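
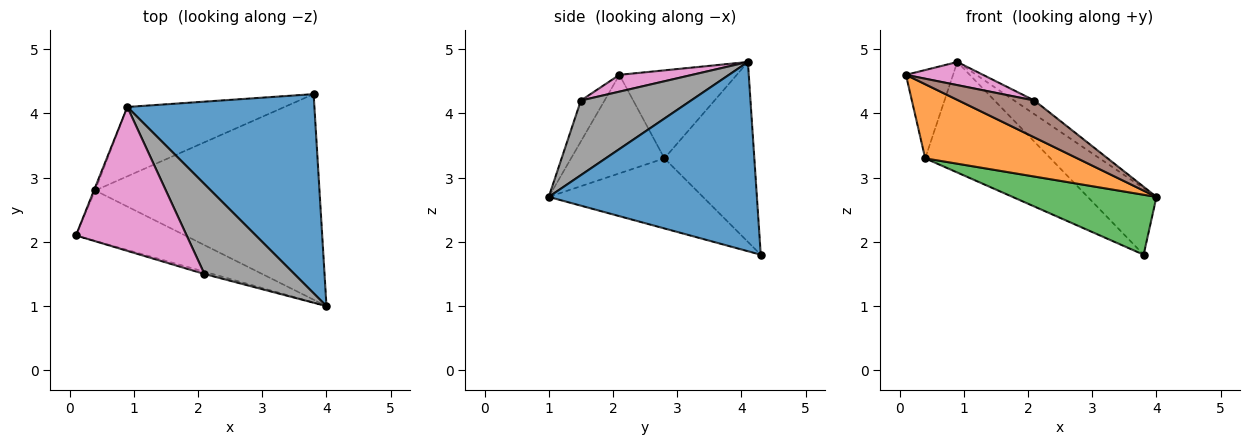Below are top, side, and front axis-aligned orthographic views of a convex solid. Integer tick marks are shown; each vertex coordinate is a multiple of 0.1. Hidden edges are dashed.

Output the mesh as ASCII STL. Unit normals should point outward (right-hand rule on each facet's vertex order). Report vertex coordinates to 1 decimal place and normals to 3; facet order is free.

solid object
 facet normal 0.692 0.229 0.684
  outer loop
   vertex 0.9 4.1 4.8
   vertex 4.0 1.0 2.7
   vertex 3.8 4.3 1.8
  endloop
 endfacet
 facet normal -0.452 -0.737 -0.501
  outer loop
   vertex 0.4 2.8 3.3
   vertex 4.0 1.0 2.7
   vertex 0.1 2.1 4.6
  endloop
 endfacet
 facet normal -0.287 -0.268 -0.920
  outer loop
   vertex 0.4 2.8 3.3
   vertex 3.8 4.3 1.8
   vertex 4.0 1.0 2.7
  endloop
 endfacet
 facet normal -0.928 0.373 -0.014
  outer loop
   vertex 0.4 2.8 3.3
   vertex 0.1 2.1 4.6
   vertex 0.9 4.1 4.8
  endloop
 endfacet
 facet normal -0.520 0.724 -0.454
  outer loop
   vertex 0.4 2.8 3.3
   vertex 0.9 4.1 4.8
   vertex 3.8 4.3 1.8
  endloop
 endfacet
 facet normal -0.298 -0.953 -0.060
  outer loop
   vertex 2.1 1.5 4.2
   vertex 0.1 2.1 4.6
   vertex 4.0 1.0 2.7
  endloop
 endfacet
 facet normal 0.148 -0.157 0.976
  outer loop
   vertex 2.1 1.5 4.2
   vertex 0.9 4.1 4.8
   vertex 0.1 2.1 4.6
  endloop
 endfacet
 facet normal 0.634 0.116 0.764
  outer loop
   vertex 2.1 1.5 4.2
   vertex 4.0 1.0 2.7
   vertex 0.9 4.1 4.8
  endloop
 endfacet
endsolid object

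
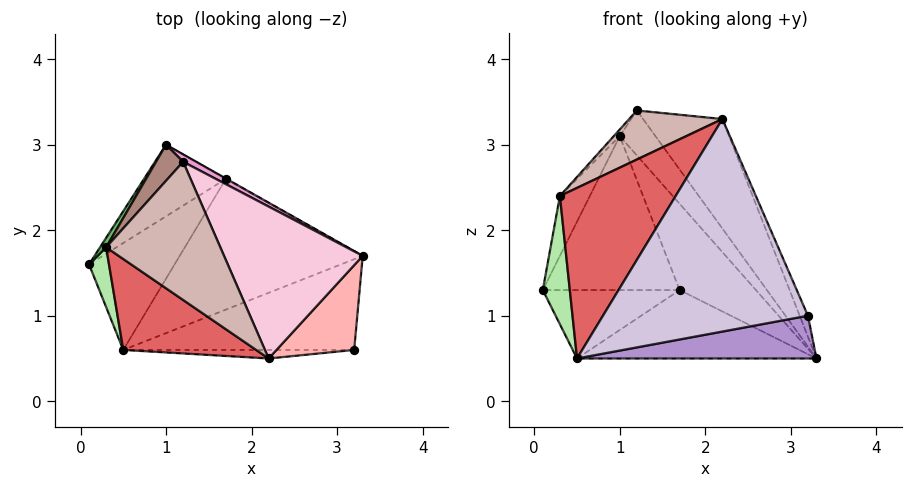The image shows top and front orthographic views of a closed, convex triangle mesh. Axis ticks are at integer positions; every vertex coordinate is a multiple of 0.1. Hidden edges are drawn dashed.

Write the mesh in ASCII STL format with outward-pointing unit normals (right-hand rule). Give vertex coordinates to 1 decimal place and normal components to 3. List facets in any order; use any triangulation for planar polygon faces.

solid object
 facet normal -0.493 0.789 -0.367
  outer loop
   vertex 1.7 2.6 1.3
   vertex 0.1 1.6 1.3
   vertex 1.0 3.0 3.1
  endloop
 endfacet
 facet normal 0.489 0.872 -0.004
  outer loop
   vertex 1.7 2.6 1.3
   vertex 1.0 3.0 3.1
   vertex 3.3 1.7 0.5
  endloop
 endfacet
 facet normal -0.319 0.511 -0.798
  outer loop
   vertex 1.7 2.6 1.3
   vertex 0.5 0.6 0.5
   vertex 0.1 1.6 1.3
  endloop
 endfacet
 facet normal -0.179 0.456 -0.872
  outer loop
   vertex 1.7 2.6 1.3
   vertex 3.3 1.7 0.5
   vertex 0.5 0.6 0.5
  endloop
 endfacet
 facet normal -0.880 0.470 0.075
  outer loop
   vertex 0.3 1.8 2.4
   vertex 1.0 3.0 3.1
   vertex 0.1 1.6 1.3
  endloop
 endfacet
 facet normal -0.818 -0.522 0.244
  outer loop
   vertex 0.3 1.8 2.4
   vertex 0.1 1.6 1.3
   vertex 0.5 0.6 0.5
  endloop
 endfacet
 facet normal -0.637 -0.680 0.363
  outer loop
   vertex 0.3 1.8 2.4
   vertex 0.5 0.6 0.5
   vertex 2.2 0.5 3.3
  endloop
 endfacet
 facet normal 0.911 0.099 0.400
  outer loop
   vertex 3.2 0.6 1.0
   vertex 3.3 1.7 0.5
   vertex 2.2 0.5 3.3
  endloop
 endfacet
 facet normal 0.165 -0.421 -0.892
  outer loop
   vertex 3.2 0.6 1.0
   vertex 0.5 0.6 0.5
   vertex 3.3 1.7 0.5
  endloop
 endfacet
 facet normal 0.007 -0.999 -0.040
  outer loop
   vertex 3.2 0.6 1.0
   vertex 2.2 0.5 3.3
   vertex 0.5 0.6 0.5
  endloop
 endfacet
 facet normal -0.791 0.111 0.601
  outer loop
   vertex 1.2 2.8 3.4
   vertex 1.0 3.0 3.1
   vertex 0.3 1.8 2.4
  endloop
 endfacet
 facet normal -0.560 -0.277 0.781
  outer loop
   vertex 1.2 2.8 3.4
   vertex 0.3 1.8 2.4
   vertex 2.2 0.5 3.3
  endloop
 endfacet
 facet normal 0.596 0.792 0.131
  outer loop
   vertex 1.2 2.8 3.4
   vertex 3.3 1.7 0.5
   vertex 1.0 3.0 3.1
  endloop
 endfacet
 facet normal 0.819 0.336 0.466
  outer loop
   vertex 1.2 2.8 3.4
   vertex 2.2 0.5 3.3
   vertex 3.3 1.7 0.5
  endloop
 endfacet
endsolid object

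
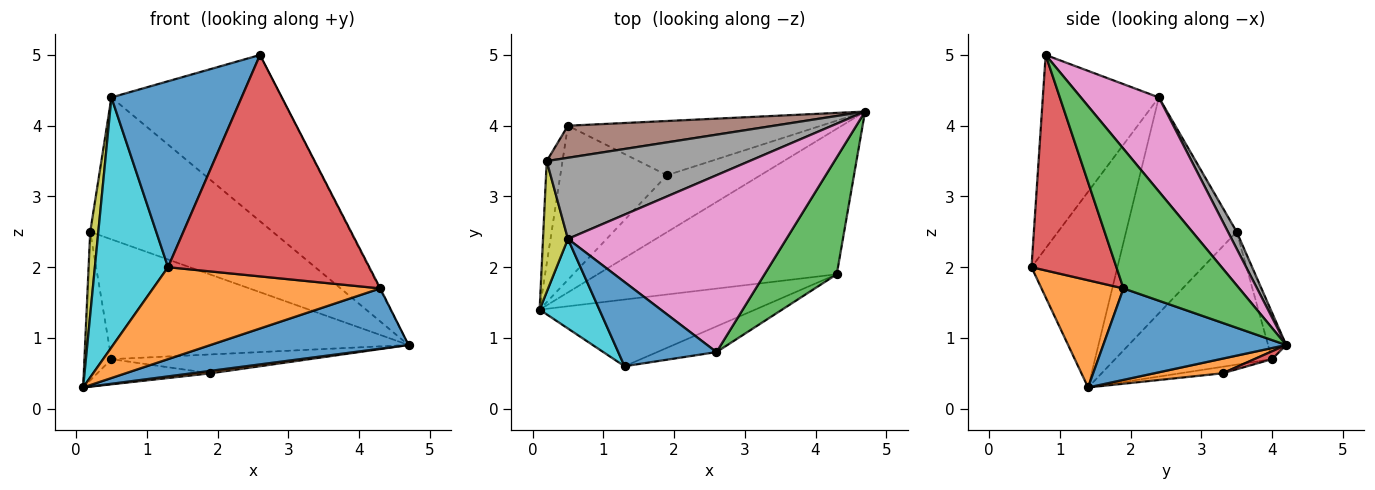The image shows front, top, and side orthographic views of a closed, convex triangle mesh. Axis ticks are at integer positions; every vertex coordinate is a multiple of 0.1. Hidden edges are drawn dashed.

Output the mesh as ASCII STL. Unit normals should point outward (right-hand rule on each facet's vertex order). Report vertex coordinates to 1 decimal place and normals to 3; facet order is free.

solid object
 facet normal 0.333 -0.361 -0.871
  outer loop
   vertex 4.3 1.9 1.7
   vertex 0.1 1.4 0.3
   vertex 4.7 4.2 0.9
  endloop
 endfacet
 facet normal 0.280 -0.777 -0.564
  outer loop
   vertex 4.3 1.9 1.7
   vertex 1.3 0.6 2.0
   vertex 0.1 1.4 0.3
  endloop
 endfacet
 facet normal 0.888 0.005 0.459
  outer loop
   vertex 4.3 1.9 1.7
   vertex 4.7 4.2 0.9
   vertex 2.6 0.8 5.0
  endloop
 endfacet
 facet normal 0.386 -0.916 -0.106
  outer loop
   vertex 4.3 1.9 1.7
   vertex 2.6 0.8 5.0
   vertex 1.3 0.6 2.0
  endloop
 endfacet
 facet normal -0.979 0.168 -0.116
  outer loop
   vertex 0.5 4.0 0.7
   vertex 0.1 1.4 0.3
   vertex 0.2 3.5 2.5
  endloop
 endfacet
 facet normal -0.058 0.964 0.258
  outer loop
   vertex 0.5 4.0 0.7
   vertex 0.2 3.5 2.5
   vertex 4.7 4.2 0.9
  endloop
 endfacet
 facet normal 0.299 0.654 0.695
  outer loop
   vertex 0.5 2.4 4.4
   vertex 2.6 0.8 5.0
   vertex 4.7 4.2 0.9
  endloop
 endfacet
 facet normal 0.041 0.868 0.496
  outer loop
   vertex 0.5 2.4 4.4
   vertex 4.7 4.2 0.9
   vertex 0.2 3.5 2.5
  endloop
 endfacet
 facet normal -0.991 -0.073 0.114
  outer loop
   vertex 0.5 2.4 4.4
   vertex 0.2 3.5 2.5
   vertex 0.1 1.4 0.3
  endloop
 endfacet
 facet normal -0.742 -0.631 0.226
  outer loop
   vertex 0.5 2.4 4.4
   vertex 0.1 1.4 0.3
   vertex 1.3 0.6 2.0
  endloop
 endfacet
 facet normal -0.630 -0.707 0.320
  outer loop
   vertex 0.5 2.4 4.4
   vertex 1.3 0.6 2.0
   vertex 2.6 0.8 5.0
  endloop
 endfacet
 facet normal 0.155 -0.043 -0.987
  outer loop
   vertex 1.9 3.3 0.5
   vertex 4.7 4.2 0.9
   vertex 0.1 1.4 0.3
  endloop
 endfacet
 facet normal -0.060 0.161 -0.985
  outer loop
   vertex 1.9 3.3 0.5
   vertex 0.1 1.4 0.3
   vertex 0.5 4.0 0.7
  endloop
 endfacet
 facet normal 0.029 0.328 -0.944
  outer loop
   vertex 1.9 3.3 0.5
   vertex 0.5 4.0 0.7
   vertex 4.7 4.2 0.9
  endloop
 endfacet
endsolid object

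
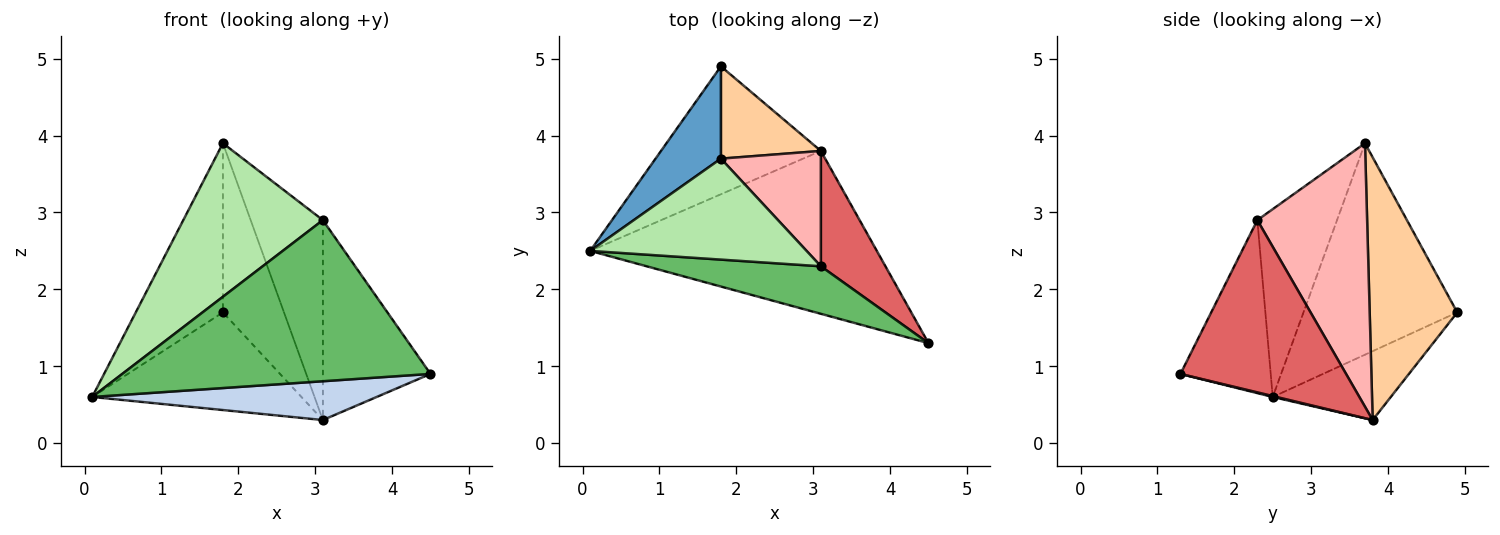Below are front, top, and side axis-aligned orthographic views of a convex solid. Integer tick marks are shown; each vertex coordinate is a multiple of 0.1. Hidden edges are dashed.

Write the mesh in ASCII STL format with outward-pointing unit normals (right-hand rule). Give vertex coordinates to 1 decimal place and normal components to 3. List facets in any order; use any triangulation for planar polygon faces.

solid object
 facet normal -0.840 0.476 0.260
  outer loop
   vertex 1.8 3.7 3.9
   vertex 1.8 4.9 1.7
   vertex 0.1 2.5 0.6
  endloop
 endfacet
 facet normal 0.003 -0.232 -0.973
  outer loop
   vertex 3.1 3.8 0.3
   vertex 4.5 1.3 0.9
   vertex 0.1 2.5 0.6
  endloop
 endfacet
 facet normal -0.324 0.574 -0.752
  outer loop
   vertex 3.1 3.8 0.3
   vertex 0.1 2.5 0.6
   vertex 1.8 4.9 1.7
  endloop
 endfacet
 facet normal 0.783 0.546 0.298
  outer loop
   vertex 3.1 3.8 0.3
   vertex 1.8 4.9 1.7
   vertex 1.8 3.7 3.9
  endloop
 endfacet
 facet normal -0.270 -0.923 0.272
  outer loop
   vertex 3.1 2.3 2.9
   vertex 0.1 2.5 0.6
   vertex 4.5 1.3 0.9
  endloop
 endfacet
 facet normal -0.431 -0.754 0.496
  outer loop
   vertex 3.1 2.3 2.9
   vertex 1.8 3.7 3.9
   vertex 0.1 2.5 0.6
  endloop
 endfacet
 facet normal 0.800 0.520 0.300
  outer loop
   vertex 3.1 2.3 2.9
   vertex 4.5 1.3 0.9
   vertex 3.1 3.8 0.3
  endloop
 endfacet
 facet normal 0.796 0.524 0.302
  outer loop
   vertex 3.1 2.3 2.9
   vertex 3.1 3.8 0.3
   vertex 1.8 3.7 3.9
  endloop
 endfacet
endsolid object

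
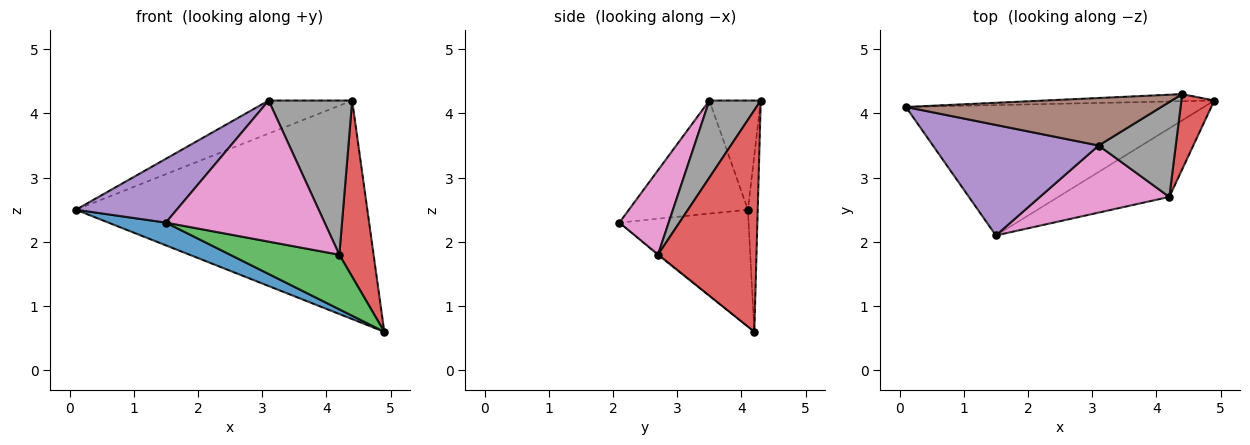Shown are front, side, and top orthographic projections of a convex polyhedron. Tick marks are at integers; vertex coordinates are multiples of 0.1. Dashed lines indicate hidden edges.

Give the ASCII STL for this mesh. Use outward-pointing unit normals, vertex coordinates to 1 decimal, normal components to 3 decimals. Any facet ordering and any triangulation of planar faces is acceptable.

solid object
 facet normal -0.360 -0.160 -0.919
  outer loop
   vertex 1.5 2.1 2.3
   vertex 0.1 4.1 2.5
   vertex 4.9 4.2 0.6
  endloop
 endfacet
 facet normal -0.034 0.999 -0.032
  outer loop
   vertex 4.4 4.3 4.2
   vertex 4.9 4.2 0.6
   vertex 0.1 4.1 2.5
  endloop
 endfacet
 facet normal -0.006 -0.623 -0.782
  outer loop
   vertex 4.2 2.7 1.8
   vertex 1.5 2.1 2.3
   vertex 4.9 4.2 0.6
  endloop
 endfacet
 facet normal 0.935 -0.325 0.139
  outer loop
   vertex 4.2 2.7 1.8
   vertex 4.9 4.2 0.6
   vertex 4.4 4.3 4.2
  endloop
 endfacet
 facet normal -0.509 -0.431 0.746
  outer loop
   vertex 3.1 3.5 4.2
   vertex 0.1 4.1 2.5
   vertex 1.5 2.1 2.3
  endloop
 endfacet
 facet normal -0.331 0.538 0.775
  outer loop
   vertex 3.1 3.5 4.2
   vertex 4.4 4.3 4.2
   vertex 0.1 4.1 2.5
  endloop
 endfacet
 facet normal 0.270 -0.870 0.414
  outer loop
   vertex 3.1 3.5 4.2
   vertex 1.5 2.1 2.3
   vertex 4.2 2.7 1.8
  endloop
 endfacet
 facet normal 0.464 -0.754 0.464
  outer loop
   vertex 3.1 3.5 4.2
   vertex 4.2 2.7 1.8
   vertex 4.4 4.3 4.2
  endloop
 endfacet
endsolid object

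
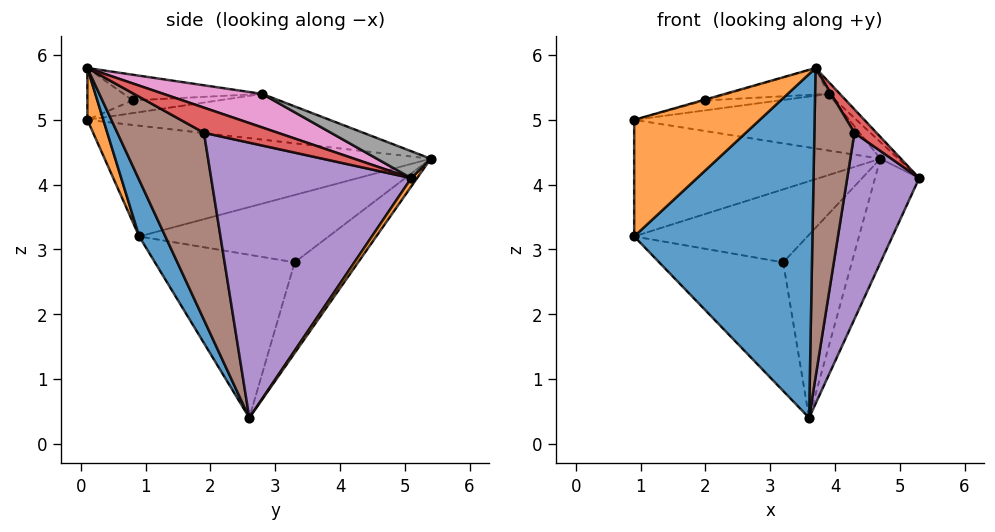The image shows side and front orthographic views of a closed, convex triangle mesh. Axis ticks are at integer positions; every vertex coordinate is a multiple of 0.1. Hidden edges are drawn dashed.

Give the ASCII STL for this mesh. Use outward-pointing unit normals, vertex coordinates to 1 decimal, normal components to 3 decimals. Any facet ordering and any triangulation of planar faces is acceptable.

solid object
 facet normal 0.132 -0.899 -0.418
  outer loop
   vertex 3.6 2.6 0.4
   vertex 3.7 0.1 5.8
   vertex 0.9 0.9 3.2
  endloop
 endfacet
 facet normal 0.115 -0.908 -0.403
  outer loop
   vertex 0.9 0.1 5.0
   vertex 0.9 0.9 3.2
   vertex 3.7 0.1 5.8
  endloop
 endfacet
 facet normal -0.713 0.632 -0.303
  outer loop
   vertex 3.2 3.3 2.8
   vertex 3.6 2.6 0.4
   vertex 0.9 0.9 3.2
  endloop
 endfacet
 facet normal 0.956 -0.286 0.059
  outer loop
   vertex 4.3 1.9 4.8
   vertex 5.3 5.1 4.1
   vertex 3.7 0.1 5.8
  endloop
 endfacet
 facet normal 0.922 -0.332 -0.199
  outer loop
   vertex 4.3 1.9 4.8
   vertex 3.6 2.6 0.4
   vertex 5.3 5.1 4.1
  endloop
 endfacet
 facet normal 0.888 -0.411 -0.207
  outer loop
   vertex 4.3 1.9 4.8
   vertex 3.7 0.1 5.8
   vertex 3.6 2.6 0.4
  endloop
 endfacet
 facet normal 0.614 0.071 0.786
  outer loop
   vertex 3.9 2.8 5.4
   vertex 3.7 0.1 5.8
   vertex 5.3 5.1 4.1
  endloop
 endfacet
 facet normal 0.507 0.169 0.845
  outer loop
   vertex 4.7 5.4 4.4
   vertex 3.9 2.8 5.4
   vertex 5.3 5.1 4.1
  endloop
 endfacet
 facet normal -0.496 0.440 0.748
  outer loop
   vertex 4.7 5.4 4.4
   vertex 0.9 0.1 5.0
   vertex 3.9 2.8 5.4
  endloop
 endfacet
 facet normal -0.771 0.582 0.259
  outer loop
   vertex 4.7 5.4 4.4
   vertex 0.9 0.9 3.2
   vertex 0.9 0.1 5.0
  endloop
 endfacet
 facet normal -0.724 0.663 -0.190
  outer loop
   vertex 4.7 5.4 4.4
   vertex 3.2 3.3 2.8
   vertex 0.9 0.9 3.2
  endloop
 endfacet
 facet normal 0.106 0.801 -0.590
  outer loop
   vertex 4.7 5.4 4.4
   vertex 5.3 5.1 4.1
   vertex 3.6 2.6 0.4
  endloop
 endfacet
 facet normal -0.645 0.698 -0.311
  outer loop
   vertex 4.7 5.4 4.4
   vertex 3.6 2.6 0.4
   vertex 3.2 3.3 2.8
  endloop
 endfacet
 facet normal -0.275 0.020 0.961
  outer loop
   vertex 2.0 0.8 5.3
   vertex 0.9 0.1 5.0
   vertex 3.7 0.1 5.8
  endloop
 endfacet
 facet normal -0.218 0.159 0.963
  outer loop
   vertex 2.0 0.8 5.3
   vertex 3.7 0.1 5.8
   vertex 3.9 2.8 5.4
  endloop
 endfacet
 facet normal -0.474 0.412 0.778
  outer loop
   vertex 2.0 0.8 5.3
   vertex 3.9 2.8 5.4
   vertex 0.9 0.1 5.0
  endloop
 endfacet
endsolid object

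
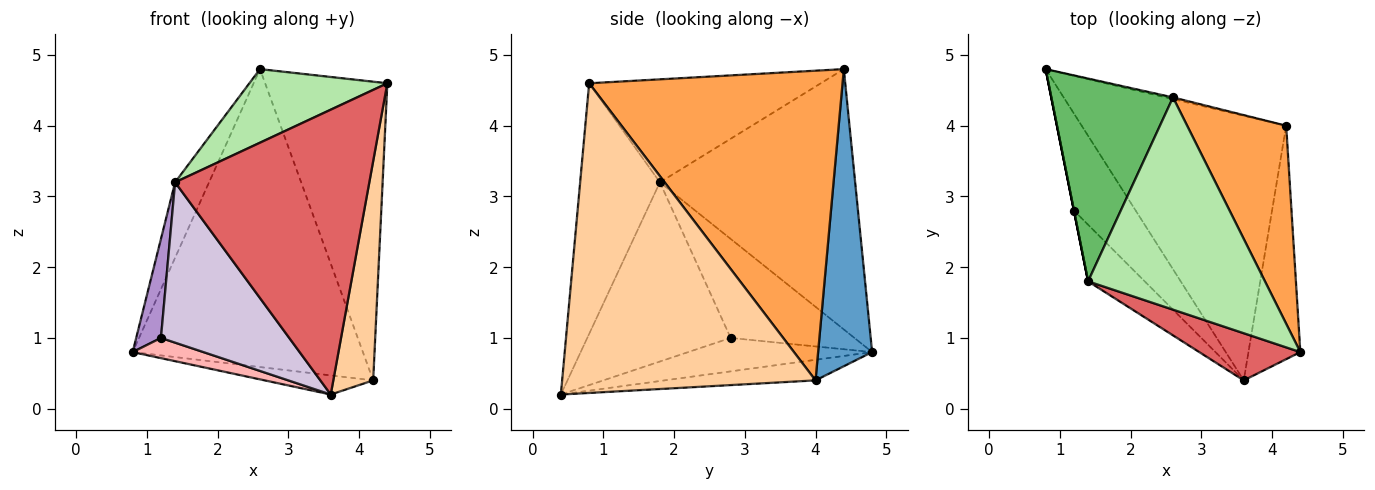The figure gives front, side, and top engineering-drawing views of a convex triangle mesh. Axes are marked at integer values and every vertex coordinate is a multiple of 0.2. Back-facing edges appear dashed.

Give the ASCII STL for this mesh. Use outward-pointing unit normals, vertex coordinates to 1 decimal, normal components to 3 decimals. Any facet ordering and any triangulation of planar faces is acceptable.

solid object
 facet normal 0.228 0.974 -0.005
  outer loop
   vertex 4.2 4.0 0.4
   vertex 0.8 4.8 0.8
   vertex 2.6 4.4 4.8
  endloop
 endfacet
 facet normal -0.100 0.072 -0.992
  outer loop
   vertex 4.2 4.0 0.4
   vertex 3.6 0.4 0.2
   vertex 0.8 4.8 0.8
  endloop
 endfacet
 facet normal 0.866 0.417 0.277
  outer loop
   vertex 4.2 4.0 0.4
   vertex 2.6 4.4 4.8
   vertex 4.4 0.8 4.6
  endloop
 endfacet
 facet normal 0.975 -0.153 -0.163
  outer loop
   vertex 4.2 4.0 0.4
   vertex 4.4 0.8 4.6
   vertex 3.6 0.4 0.2
  endloop
 endfacet
 facet normal -0.895 0.156 0.418
  outer loop
   vertex 1.4 1.8 3.2
   vertex 2.6 4.4 4.8
   vertex 0.8 4.8 0.8
  endloop
 endfacet
 facet normal -0.482 -0.287 0.828
  outer loop
   vertex 1.4 1.8 3.2
   vertex 4.4 0.8 4.6
   vertex 2.6 4.4 4.8
  endloop
 endfacet
 facet normal -0.375 -0.914 0.151
  outer loop
   vertex 1.4 1.8 3.2
   vertex 3.6 0.4 0.2
   vertex 4.4 0.8 4.6
  endloop
 endfacet
 facet normal -0.468 -0.180 -0.865
  outer loop
   vertex 1.2 2.8 1.0
   vertex 0.8 4.8 0.8
   vertex 3.6 0.4 0.2
  endloop
 endfacet
 facet normal -0.981 -0.196 0.000
  outer loop
   vertex 1.2 2.8 1.0
   vertex 1.4 1.8 3.2
   vertex 0.8 4.8 0.8
  endloop
 endfacet
 facet normal -0.725 -0.649 -0.229
  outer loop
   vertex 1.2 2.8 1.0
   vertex 3.6 0.4 0.2
   vertex 1.4 1.8 3.2
  endloop
 endfacet
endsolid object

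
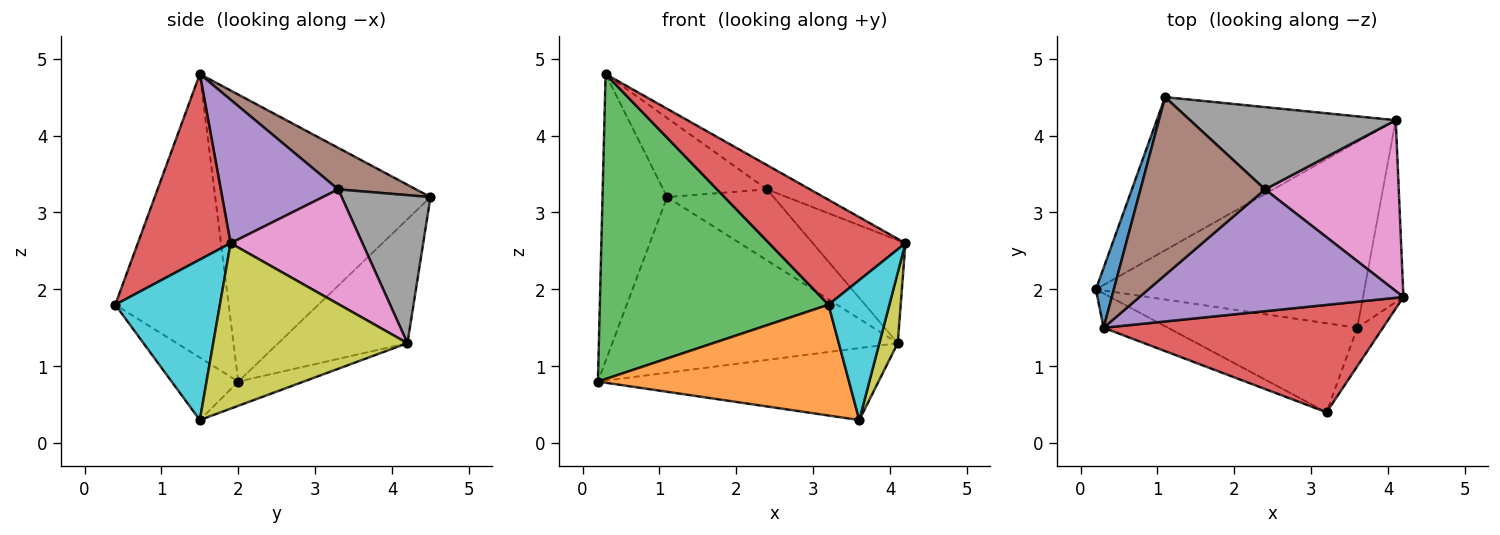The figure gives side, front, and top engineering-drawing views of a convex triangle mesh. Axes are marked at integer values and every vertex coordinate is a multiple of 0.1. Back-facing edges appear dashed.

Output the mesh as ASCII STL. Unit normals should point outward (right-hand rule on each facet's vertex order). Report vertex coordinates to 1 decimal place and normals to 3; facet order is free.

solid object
 facet normal -0.956 0.287 0.060
  outer loop
   vertex 0.3 1.5 4.8
   vertex 1.1 4.5 3.2
   vertex 0.2 2.0 0.8
  endloop
 endfacet
 facet normal -0.323 0.713 -0.622
  outer loop
   vertex 4.1 4.2 1.3
   vertex 0.2 2.0 0.8
   vertex 1.1 4.5 3.2
  endloop
 endfacet
 facet normal -0.442 -0.891 -0.100
  outer loop
   vertex 3.2 0.4 1.8
   vertex 0.3 1.5 4.8
   vertex 0.2 2.0 0.8
  endloop
 endfacet
 facet normal 0.429 -0.631 0.646
  outer loop
   vertex 3.2 0.4 1.8
   vertex 4.2 1.9 2.6
   vertex 0.3 1.5 4.8
  endloop
 endfacet
 facet normal 0.471 0.172 0.865
  outer loop
   vertex 2.4 3.3 3.3
   vertex 0.3 1.5 4.8
   vertex 4.2 1.9 2.6
  endloop
 endfacet
 facet normal 0.291 0.389 0.874
  outer loop
   vertex 2.4 3.3 3.3
   vertex 1.1 4.5 3.2
   vertex 0.3 1.5 4.8
  endloop
 endfacet
 facet normal 0.592 0.416 0.690
  outer loop
   vertex 2.4 3.3 3.3
   vertex 4.2 1.9 2.6
   vertex 4.1 4.2 1.3
  endloop
 endfacet
 facet normal 0.478 0.574 0.665
  outer loop
   vertex 2.4 3.3 3.3
   vertex 4.1 4.2 1.3
   vertex 1.1 4.5 3.2
  endloop
 endfacet
 facet normal 0.967 -0.092 -0.236
  outer loop
   vertex 3.6 1.5 0.3
   vertex 4.1 4.2 1.3
   vertex 4.2 1.9 2.6
  endloop
 endfacet
 facet normal 0.856 -0.498 -0.137
  outer loop
   vertex 3.6 1.5 0.3
   vertex 4.2 1.9 2.6
   vertex 3.2 0.4 1.8
  endloop
 endfacet
 facet normal -0.084 0.360 -0.929
  outer loop
   vertex 3.6 1.5 0.3
   vertex 0.2 2.0 0.8
   vertex 4.1 4.2 1.3
  endloop
 endfacet
 facet normal -0.202 -0.763 -0.614
  outer loop
   vertex 3.6 1.5 0.3
   vertex 3.2 0.4 1.8
   vertex 0.2 2.0 0.8
  endloop
 endfacet
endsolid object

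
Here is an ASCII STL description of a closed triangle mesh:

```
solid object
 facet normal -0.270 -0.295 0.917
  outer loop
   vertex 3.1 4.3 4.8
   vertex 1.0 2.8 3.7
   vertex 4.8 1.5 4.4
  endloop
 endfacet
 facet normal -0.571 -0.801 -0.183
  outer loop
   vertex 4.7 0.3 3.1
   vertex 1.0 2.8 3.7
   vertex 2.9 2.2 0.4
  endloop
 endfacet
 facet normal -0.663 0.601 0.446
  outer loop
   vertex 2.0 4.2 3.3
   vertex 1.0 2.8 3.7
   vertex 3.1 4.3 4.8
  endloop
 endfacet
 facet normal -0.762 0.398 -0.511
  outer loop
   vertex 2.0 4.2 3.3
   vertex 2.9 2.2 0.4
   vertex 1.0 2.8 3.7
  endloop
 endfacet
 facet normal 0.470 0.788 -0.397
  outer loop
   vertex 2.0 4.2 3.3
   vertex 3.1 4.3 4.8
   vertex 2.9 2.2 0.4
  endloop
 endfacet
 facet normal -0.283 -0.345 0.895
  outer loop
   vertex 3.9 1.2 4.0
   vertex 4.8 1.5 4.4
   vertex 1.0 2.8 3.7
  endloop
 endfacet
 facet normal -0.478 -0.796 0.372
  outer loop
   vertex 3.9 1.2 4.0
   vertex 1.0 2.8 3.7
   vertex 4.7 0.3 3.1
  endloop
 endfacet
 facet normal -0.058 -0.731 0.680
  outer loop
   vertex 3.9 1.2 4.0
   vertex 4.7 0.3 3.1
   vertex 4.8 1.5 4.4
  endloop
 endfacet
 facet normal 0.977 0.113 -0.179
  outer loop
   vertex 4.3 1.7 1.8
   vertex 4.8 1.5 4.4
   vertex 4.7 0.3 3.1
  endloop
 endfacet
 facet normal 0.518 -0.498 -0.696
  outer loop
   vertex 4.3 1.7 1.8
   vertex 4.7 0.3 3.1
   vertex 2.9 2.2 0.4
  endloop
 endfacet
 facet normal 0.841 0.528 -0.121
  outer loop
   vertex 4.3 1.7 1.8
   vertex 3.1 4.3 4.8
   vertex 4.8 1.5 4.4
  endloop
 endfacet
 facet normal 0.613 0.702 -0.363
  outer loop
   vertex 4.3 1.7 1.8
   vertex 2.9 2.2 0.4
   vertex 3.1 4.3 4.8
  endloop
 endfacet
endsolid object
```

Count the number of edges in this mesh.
18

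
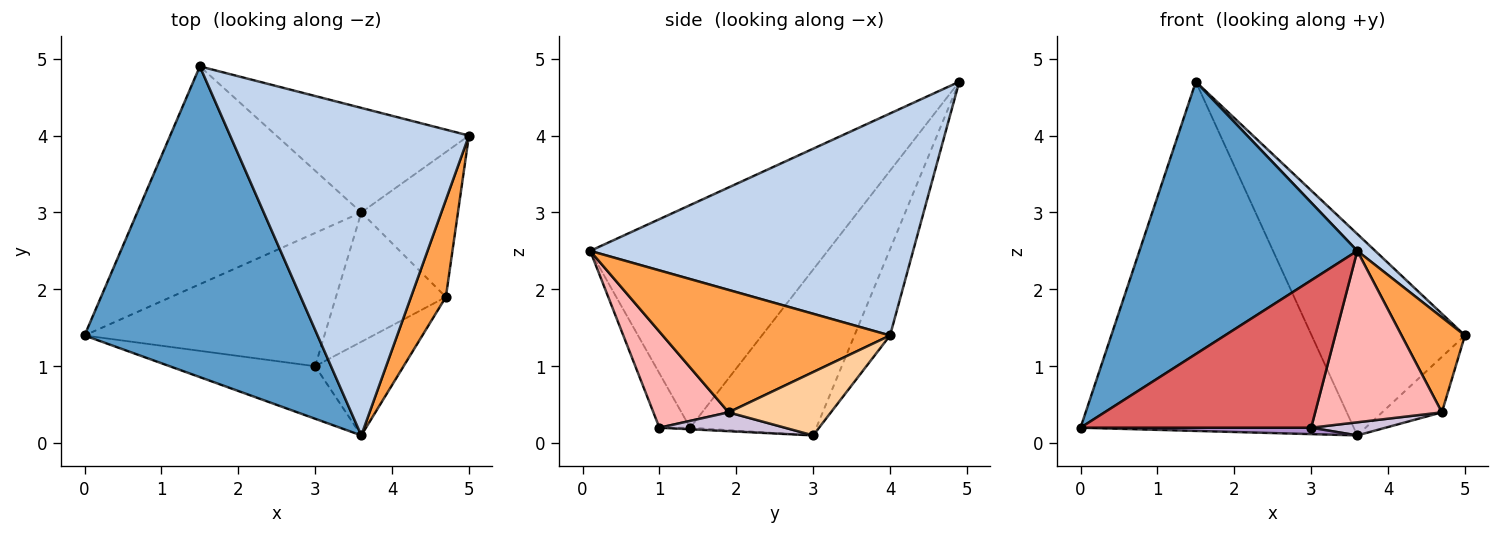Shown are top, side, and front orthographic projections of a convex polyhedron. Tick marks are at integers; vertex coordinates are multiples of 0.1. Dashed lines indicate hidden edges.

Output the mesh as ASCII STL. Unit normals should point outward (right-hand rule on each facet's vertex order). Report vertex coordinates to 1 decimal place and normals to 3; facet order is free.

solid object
 facet normal -0.584 -0.535 0.611
  outer loop
   vertex 1.5 4.9 4.7
   vertex 0.0 1.4 0.2
   vertex 3.6 0.1 2.5
  endloop
 endfacet
 facet normal 0.680 -0.038 0.732
  outer loop
   vertex 1.5 4.9 4.7
   vertex 3.6 0.1 2.5
   vertex 5.0 4.0 1.4
  endloop
 endfacet
 facet normal 0.929 -0.259 0.265
  outer loop
   vertex 4.7 1.9 0.4
   vertex 5.0 4.0 1.4
   vertex 3.6 0.1 2.5
  endloop
 endfacet
 facet normal 0.522 0.305 -0.797
  outer loop
   vertex 3.6 3.0 0.1
   vertex 5.0 4.0 1.4
   vertex 4.7 1.9 0.4
  endloop
 endfacet
 facet normal -0.365 0.790 -0.493
  outer loop
   vertex 3.6 3.0 0.1
   vertex 0.0 1.4 0.2
   vertex 1.5 4.9 4.7
  endloop
 endfacet
 facet normal -0.202 0.869 -0.451
  outer loop
   vertex 3.6 3.0 0.1
   vertex 1.5 4.9 4.7
   vertex 5.0 4.0 1.4
  endloop
 endfacet
 facet normal -0.125 -0.935 -0.333
  outer loop
   vertex 3.0 1.0 0.2
   vertex 3.6 0.1 2.5
   vertex 0.0 1.4 0.2
  endloop
 endfacet
 facet normal 0.462 -0.778 -0.425
  outer loop
   vertex 3.0 1.0 0.2
   vertex 4.7 1.9 0.4
   vertex 3.6 0.1 2.5
  endloop
 endfacet
 facet normal -0.006 -0.048 -0.999
  outer loop
   vertex 3.0 1.0 0.2
   vertex 0.0 1.4 0.2
   vertex 3.6 3.0 0.1
  endloop
 endfacet
 facet normal 0.168 -0.099 -0.981
  outer loop
   vertex 3.0 1.0 0.2
   vertex 3.6 3.0 0.1
   vertex 4.7 1.9 0.4
  endloop
 endfacet
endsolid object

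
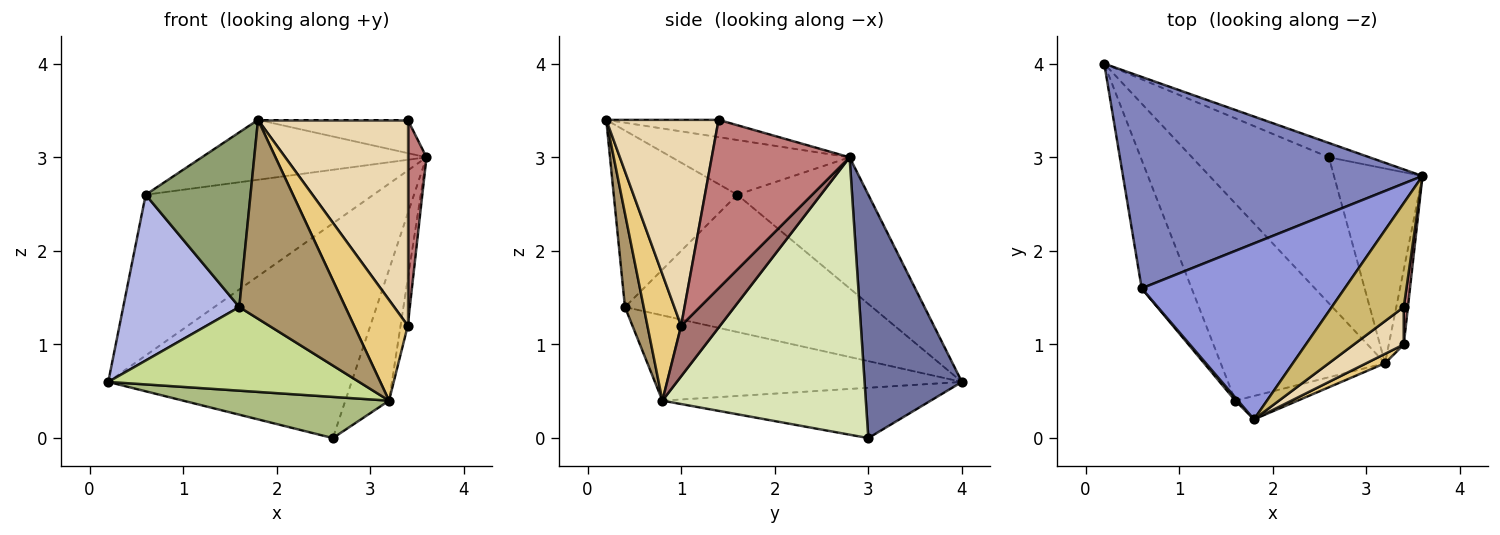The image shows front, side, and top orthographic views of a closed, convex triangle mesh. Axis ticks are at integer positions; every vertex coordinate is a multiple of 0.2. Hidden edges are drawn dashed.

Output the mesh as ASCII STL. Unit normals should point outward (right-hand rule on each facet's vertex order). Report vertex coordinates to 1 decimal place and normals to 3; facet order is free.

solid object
 facet normal 0.371 0.927 -0.062
  outer loop
   vertex 2.6 3.0 0.0
   vertex 0.2 4.0 0.6
   vertex 3.6 2.8 3.0
  endloop
 endfacet
 facet normal -0.329 0.572 0.752
  outer loop
   vertex 0.6 1.6 2.6
   vertex 3.6 2.8 3.0
   vertex 0.2 4.0 0.6
  endloop
 endfacet
 facet normal -0.247 0.312 0.917
  outer loop
   vertex 0.6 1.6 2.6
   vertex 1.8 0.2 3.4
   vertex 3.6 2.8 3.0
  endloop
 endfacet
 facet normal -0.860 -0.404 -0.313
  outer loop
   vertex 0.6 1.6 2.6
   vertex 0.2 4.0 0.6
   vertex 1.6 0.4 1.4
  endloop
 endfacet
 facet normal -0.762 -0.647 0.012
  outer loop
   vertex 0.6 1.6 2.6
   vertex 1.6 0.4 1.4
   vertex 1.8 0.2 3.4
  endloop
 endfacet
 facet normal -0.333 -0.256 -0.907
  outer loop
   vertex 3.2 0.8 0.4
   vertex 0.2 4.0 0.6
   vertex 2.6 3.0 0.0
  endloop
 endfacet
 facet normal -0.431 -0.352 -0.831
  outer loop
   vertex 3.2 0.8 0.4
   vertex 1.6 0.4 1.4
   vertex 0.2 4.0 0.6
  endloop
 endfacet
 facet normal 0.933 0.200 -0.298
  outer loop
   vertex 3.2 0.8 0.4
   vertex 2.6 3.0 0.0
   vertex 3.6 2.8 3.0
  endloop
 endfacet
 facet normal 0.173 -0.978 -0.115
  outer loop
   vertex 3.2 0.8 0.4
   vertex 1.8 0.2 3.4
   vertex 1.6 0.4 1.4
  endloop
 endfacet
 facet normal -0.223 0.297 0.928
  outer loop
   vertex 3.4 1.4 3.4
   vertex 3.6 2.8 3.0
   vertex 1.8 0.2 3.4
  endloop
 endfacet
 facet normal 0.530 -0.844 0.079
  outer loop
   vertex 3.4 1.0 1.2
   vertex 1.8 0.2 3.4
   vertex 3.2 0.8 0.4
  endloop
 endfacet
 facet normal 0.594 -0.792 0.144
  outer loop
   vertex 3.4 1.0 1.2
   vertex 3.4 1.4 3.4
   vertex 1.8 0.2 3.4
  endloop
 endfacet
 facet normal 0.944 0.175 -0.280
  outer loop
   vertex 3.4 1.0 1.2
   vertex 3.2 0.8 0.4
   vertex 3.6 2.8 3.0
  endloop
 endfacet
 facet normal 0.991 -0.135 0.024
  outer loop
   vertex 3.4 1.0 1.2
   vertex 3.6 2.8 3.0
   vertex 3.4 1.4 3.4
  endloop
 endfacet
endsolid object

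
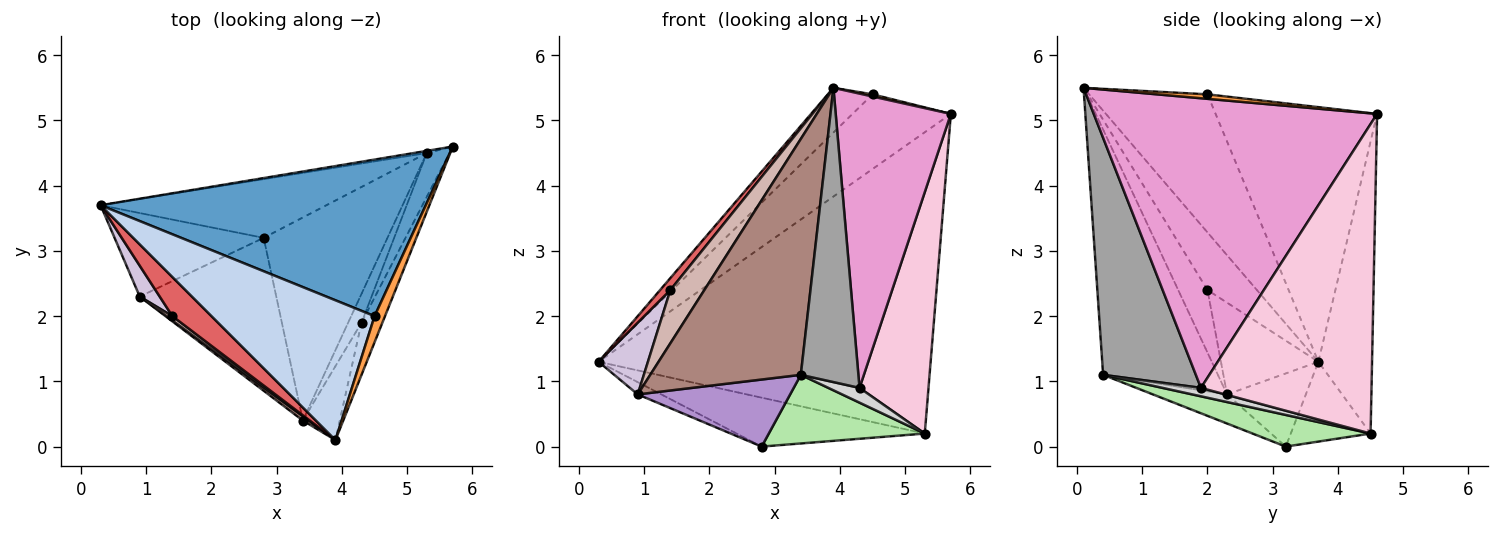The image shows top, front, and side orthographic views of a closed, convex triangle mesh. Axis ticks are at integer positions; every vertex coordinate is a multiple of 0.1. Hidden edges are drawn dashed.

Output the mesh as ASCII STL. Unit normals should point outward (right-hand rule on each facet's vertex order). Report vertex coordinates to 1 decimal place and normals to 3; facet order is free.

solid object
 facet normal -0.577 0.351 0.737
  outer loop
   vertex 4.5 2.0 5.4
   vertex 5.7 4.6 5.1
   vertex 0.3 3.7 1.3
  endloop
 endfacet
 facet normal -0.628 0.237 0.741
  outer loop
   vertex 4.5 2.0 5.4
   vertex 0.3 3.7 1.3
   vertex 3.9 0.1 5.5
  endloop
 endfacet
 facet normal 0.394 -0.076 0.916
  outer loop
   vertex 4.5 2.0 5.4
   vertex 3.9 0.1 5.5
   vertex 5.7 4.6 5.1
  endloop
 endfacet
 facet normal -0.160 0.987 -0.007
  outer loop
   vertex 5.3 4.5 0.2
   vertex 0.3 3.7 1.3
   vertex 5.7 4.6 5.1
  endloop
 endfacet
 facet normal -0.262 0.618 -0.741
  outer loop
   vertex 5.3 4.5 0.2
   vertex 2.8 3.2 0.0
   vertex 0.3 3.7 1.3
  endloop
 endfacet
 facet normal 0.235 -0.311 -0.921
  outer loop
   vertex 5.3 4.5 0.2
   vertex 3.4 0.4 1.1
   vertex 2.8 3.2 0.0
  endloop
 endfacet
 facet normal -0.815 -0.169 0.554
  outer loop
   vertex 1.4 2.0 2.4
   vertex 3.9 0.1 5.5
   vertex 0.3 3.7 1.3
  endloop
 endfacet
 facet normal -0.437 0.131 -0.890
  outer loop
   vertex 0.9 2.3 0.8
   vertex 0.3 3.7 1.3
   vertex 2.8 3.2 0.0
  endloop
 endfacet
 facet normal -0.192 -0.394 -0.899
  outer loop
   vertex 0.9 2.3 0.8
   vertex 2.8 3.2 0.0
   vertex 3.4 0.4 1.1
  endloop
 endfacet
 facet normal -0.876 -0.443 0.191
  outer loop
   vertex 0.9 2.3 0.8
   vertex 1.4 2.0 2.4
   vertex 0.3 3.7 1.3
  endloop
 endfacet
 facet normal -0.606 -0.795 0.015
  outer loop
   vertex 0.9 2.3 0.8
   vertex 3.4 0.4 1.1
   vertex 3.9 0.1 5.5
  endloop
 endfacet
 facet normal -0.651 -0.756 0.062
  outer loop
   vertex 0.9 2.3 0.8
   vertex 3.9 0.1 5.5
   vertex 1.4 2.0 2.4
  endloop
 endfacet
 facet normal 0.924 -0.376 -0.067
  outer loop
   vertex 4.3 1.9 0.9
   vertex 5.7 4.6 5.1
   vertex 3.9 0.1 5.5
  endloop
 endfacet
 facet normal 0.925 -0.374 -0.068
  outer loop
   vertex 4.3 1.9 0.9
   vertex 5.3 4.5 0.2
   vertex 5.7 4.6 5.1
  endloop
 endfacet
 facet normal 0.842 -0.523 -0.131
  outer loop
   vertex 4.3 1.9 0.9
   vertex 3.9 0.1 5.5
   vertex 3.4 0.4 1.1
  endloop
 endfacet
 facet normal 0.490 -0.397 -0.776
  outer loop
   vertex 4.3 1.9 0.9
   vertex 3.4 0.4 1.1
   vertex 5.3 4.5 0.2
  endloop
 endfacet
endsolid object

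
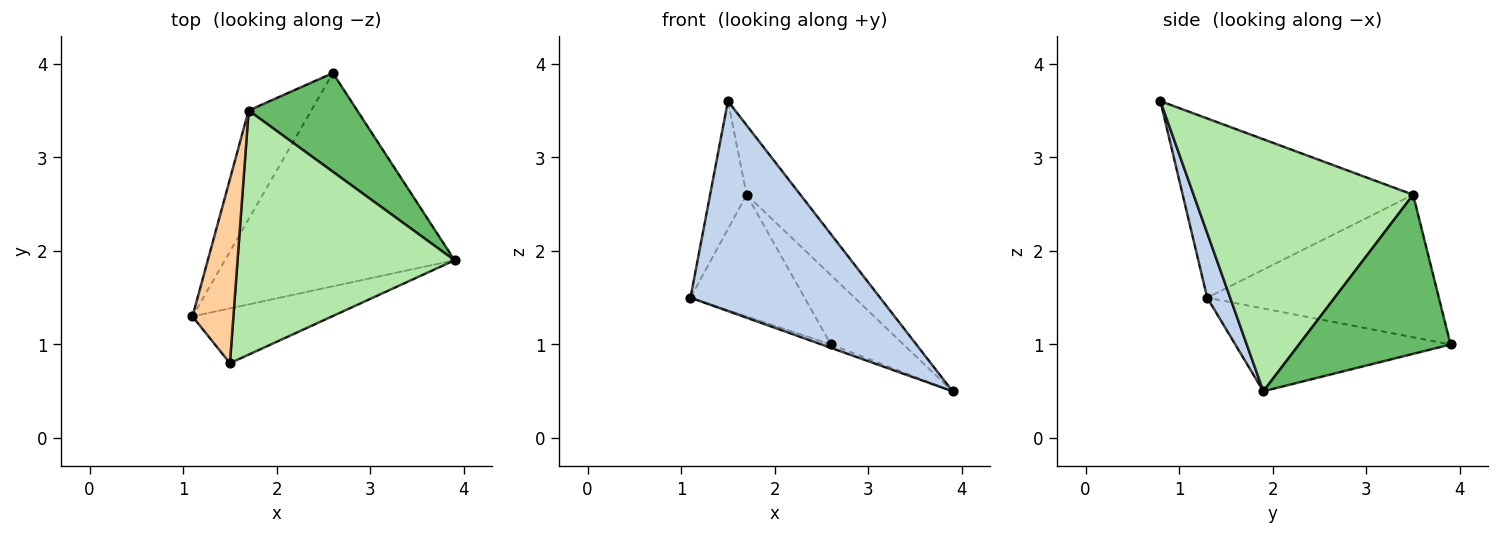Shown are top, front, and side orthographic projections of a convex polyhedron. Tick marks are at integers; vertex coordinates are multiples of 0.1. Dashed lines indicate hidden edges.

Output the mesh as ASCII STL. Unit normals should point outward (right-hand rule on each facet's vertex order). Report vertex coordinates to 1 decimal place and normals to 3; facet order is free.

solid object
 facet normal -0.339 0.015 -0.941
  outer loop
   vertex 2.6 3.9 1.0
   vertex 3.9 1.9 0.5
   vertex 1.1 1.3 1.5
  endloop
 endfacet
 facet normal 0.116 -0.961 -0.251
  outer loop
   vertex 1.5 0.8 3.6
   vertex 1.1 1.3 1.5
   vertex 3.9 1.9 0.5
  endloop
 endfacet
 facet normal -0.835 0.411 -0.367
  outer loop
   vertex 1.7 3.5 2.6
   vertex 2.6 3.9 1.0
   vertex 1.1 1.3 1.5
  endloop
 endfacet
 facet normal -0.963 0.153 0.220
  outer loop
   vertex 1.7 3.5 2.6
   vertex 1.1 1.3 1.5
   vertex 1.5 0.8 3.6
  endloop
 endfacet
 facet normal 0.768 0.368 0.524
  outer loop
   vertex 1.7 3.5 2.6
   vertex 3.9 1.9 0.5
   vertex 2.6 3.9 1.0
  endloop
 endfacet
 facet normal 0.745 0.182 0.642
  outer loop
   vertex 1.7 3.5 2.6
   vertex 1.5 0.8 3.6
   vertex 3.9 1.9 0.5
  endloop
 endfacet
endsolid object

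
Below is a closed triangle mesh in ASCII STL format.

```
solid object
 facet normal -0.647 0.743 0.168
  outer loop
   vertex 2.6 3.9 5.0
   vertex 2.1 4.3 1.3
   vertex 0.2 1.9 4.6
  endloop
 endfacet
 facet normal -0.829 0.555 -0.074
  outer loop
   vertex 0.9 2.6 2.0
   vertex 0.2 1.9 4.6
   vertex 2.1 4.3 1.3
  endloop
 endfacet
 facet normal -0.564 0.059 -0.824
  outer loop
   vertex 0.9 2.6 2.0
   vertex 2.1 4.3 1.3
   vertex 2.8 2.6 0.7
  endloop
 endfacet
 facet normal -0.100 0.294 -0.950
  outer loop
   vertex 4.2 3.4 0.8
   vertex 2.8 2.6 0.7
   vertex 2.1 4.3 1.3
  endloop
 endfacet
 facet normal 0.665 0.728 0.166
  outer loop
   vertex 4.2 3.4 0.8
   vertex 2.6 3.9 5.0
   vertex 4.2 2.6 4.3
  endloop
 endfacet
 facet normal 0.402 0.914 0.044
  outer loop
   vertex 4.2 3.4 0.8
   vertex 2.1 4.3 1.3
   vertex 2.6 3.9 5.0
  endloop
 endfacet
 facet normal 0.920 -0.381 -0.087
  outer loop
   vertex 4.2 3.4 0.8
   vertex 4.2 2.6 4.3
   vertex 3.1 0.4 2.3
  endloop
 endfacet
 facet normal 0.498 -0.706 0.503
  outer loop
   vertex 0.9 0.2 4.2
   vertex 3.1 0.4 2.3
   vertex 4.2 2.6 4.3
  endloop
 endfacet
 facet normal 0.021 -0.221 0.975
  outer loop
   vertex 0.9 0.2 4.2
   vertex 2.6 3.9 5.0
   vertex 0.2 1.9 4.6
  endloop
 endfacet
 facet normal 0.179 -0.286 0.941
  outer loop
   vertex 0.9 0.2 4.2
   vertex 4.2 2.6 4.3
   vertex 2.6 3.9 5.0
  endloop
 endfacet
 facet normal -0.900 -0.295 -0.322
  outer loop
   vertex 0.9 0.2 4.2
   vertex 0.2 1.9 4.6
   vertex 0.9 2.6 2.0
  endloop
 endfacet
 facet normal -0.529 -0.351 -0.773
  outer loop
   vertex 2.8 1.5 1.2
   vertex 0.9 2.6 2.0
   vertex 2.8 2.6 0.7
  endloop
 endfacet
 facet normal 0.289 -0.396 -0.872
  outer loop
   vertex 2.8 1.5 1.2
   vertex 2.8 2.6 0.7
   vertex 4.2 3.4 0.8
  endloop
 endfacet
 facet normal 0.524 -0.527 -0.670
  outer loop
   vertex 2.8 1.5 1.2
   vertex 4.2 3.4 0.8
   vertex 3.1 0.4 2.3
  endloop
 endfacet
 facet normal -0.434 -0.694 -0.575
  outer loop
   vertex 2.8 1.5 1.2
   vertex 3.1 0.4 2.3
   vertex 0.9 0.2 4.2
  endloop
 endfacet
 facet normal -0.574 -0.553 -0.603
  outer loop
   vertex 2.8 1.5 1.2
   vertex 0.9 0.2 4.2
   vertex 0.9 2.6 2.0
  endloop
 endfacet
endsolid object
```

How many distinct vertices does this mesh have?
10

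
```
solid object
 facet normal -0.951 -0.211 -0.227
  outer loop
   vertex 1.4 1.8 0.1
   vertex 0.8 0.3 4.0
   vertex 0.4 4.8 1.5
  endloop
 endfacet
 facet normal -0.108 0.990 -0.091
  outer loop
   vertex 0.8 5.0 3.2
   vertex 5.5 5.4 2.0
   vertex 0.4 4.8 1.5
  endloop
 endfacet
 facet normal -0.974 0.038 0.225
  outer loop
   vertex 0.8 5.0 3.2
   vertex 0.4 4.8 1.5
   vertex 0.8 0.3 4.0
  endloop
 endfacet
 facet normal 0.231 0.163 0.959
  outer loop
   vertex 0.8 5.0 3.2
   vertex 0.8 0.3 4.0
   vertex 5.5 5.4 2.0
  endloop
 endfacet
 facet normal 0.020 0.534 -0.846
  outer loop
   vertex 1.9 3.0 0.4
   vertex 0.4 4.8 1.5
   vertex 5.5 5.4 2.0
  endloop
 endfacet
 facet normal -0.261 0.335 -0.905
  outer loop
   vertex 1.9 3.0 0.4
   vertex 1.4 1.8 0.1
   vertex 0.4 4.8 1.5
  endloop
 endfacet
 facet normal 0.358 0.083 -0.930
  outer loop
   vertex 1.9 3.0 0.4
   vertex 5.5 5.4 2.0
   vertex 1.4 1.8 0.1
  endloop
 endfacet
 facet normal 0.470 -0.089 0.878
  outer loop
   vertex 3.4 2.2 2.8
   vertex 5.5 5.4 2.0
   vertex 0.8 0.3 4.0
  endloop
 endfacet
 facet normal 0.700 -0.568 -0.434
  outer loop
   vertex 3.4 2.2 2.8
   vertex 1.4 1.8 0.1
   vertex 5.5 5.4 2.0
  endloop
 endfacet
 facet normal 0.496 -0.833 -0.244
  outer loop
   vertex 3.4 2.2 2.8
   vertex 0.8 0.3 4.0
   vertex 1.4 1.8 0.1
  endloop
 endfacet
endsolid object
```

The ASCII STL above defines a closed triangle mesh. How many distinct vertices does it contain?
7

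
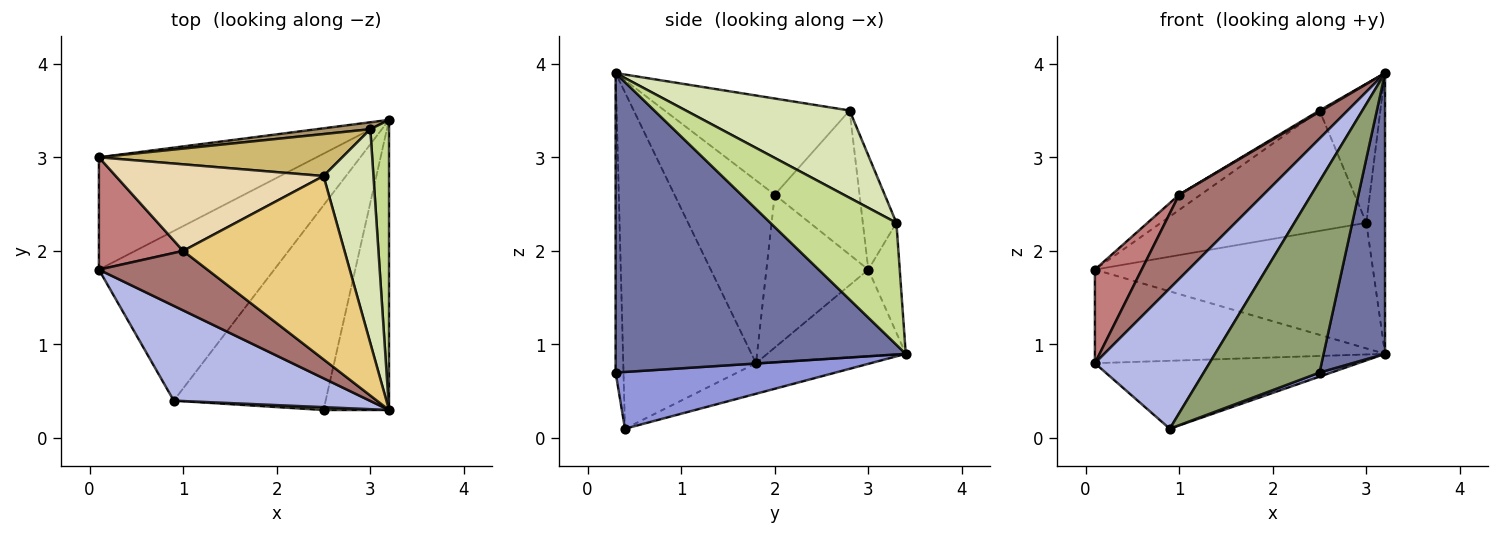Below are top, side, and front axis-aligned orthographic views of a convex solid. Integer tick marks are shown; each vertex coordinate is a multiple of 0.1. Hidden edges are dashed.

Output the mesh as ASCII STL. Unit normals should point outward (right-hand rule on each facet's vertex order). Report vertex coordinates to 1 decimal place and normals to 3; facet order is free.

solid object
 facet normal 0.957 -0.203 -0.209
  outer loop
   vertex 2.5 0.3 0.7
   vertex 3.2 3.4 0.9
   vertex 3.2 0.3 3.9
  endloop
 endfacet
 facet normal -0.160 0.367 -0.916
  outer loop
   vertex 0.9 0.4 0.1
   vertex 0.1 1.8 0.8
   vertex 3.2 3.4 0.9
  endloop
 endfacet
 facet normal 0.350 -0.019 -0.937
  outer loop
   vertex 0.9 0.4 0.1
   vertex 3.2 3.4 0.9
   vertex 2.5 0.3 0.7
  endloop
 endfacet
 facet normal -0.693 -0.598 0.404
  outer loop
   vertex 0.9 0.4 0.1
   vertex 3.2 0.3 3.9
   vertex 0.1 1.8 0.8
  endloop
 endfacet
 facet normal -0.068 -0.998 0.015
  outer loop
   vertex 0.9 0.4 0.1
   vertex 2.5 0.3 0.7
   vertex 3.2 0.3 3.9
  endloop
 endfacet
 facet normal -0.292 0.612 -0.735
  outer loop
   vertex 0.1 3.0 1.8
   vertex 3.2 3.4 0.9
   vertex 0.1 1.8 0.8
  endloop
 endfacet
 facet normal 0.978 0.145 0.150
  outer loop
   vertex 3.0 3.3 2.3
   vertex 3.2 0.3 3.9
   vertex 3.2 3.4 0.9
  endloop
 endfacet
 facet normal 0.826 0.307 0.472
  outer loop
   vertex 3.0 3.3 2.3
   vertex 2.5 2.8 3.5
   vertex 3.2 0.3 3.9
  endloop
 endfacet
 facet normal -0.112 0.992 0.055
  outer loop
   vertex 3.0 3.3 2.3
   vertex 3.2 3.4 0.9
   vertex 0.1 3.0 1.8
  endloop
 endfacet
 facet normal -0.153 0.933 0.325
  outer loop
   vertex 3.0 3.3 2.3
   vertex 0.1 3.0 1.8
   vertex 2.5 2.8 3.5
  endloop
 endfacet
 facet normal -0.512 -0.006 0.859
  outer loop
   vertex 1.0 2.0 2.6
   vertex 3.2 0.3 3.9
   vertex 2.5 2.8 3.5
  endloop
 endfacet
 facet normal -0.564 0.143 0.813
  outer loop
   vertex 1.0 2.0 2.6
   vertex 2.5 2.8 3.5
   vertex 0.1 3.0 1.8
  endloop
 endfacet
 facet normal -0.697 -0.586 0.414
  outer loop
   vertex 1.0 2.0 2.6
   vertex 0.1 1.8 0.8
   vertex 3.2 0.3 3.9
  endloop
 endfacet
 facet normal -0.813 -0.373 0.448
  outer loop
   vertex 1.0 2.0 2.6
   vertex 0.1 3.0 1.8
   vertex 0.1 1.8 0.8
  endloop
 endfacet
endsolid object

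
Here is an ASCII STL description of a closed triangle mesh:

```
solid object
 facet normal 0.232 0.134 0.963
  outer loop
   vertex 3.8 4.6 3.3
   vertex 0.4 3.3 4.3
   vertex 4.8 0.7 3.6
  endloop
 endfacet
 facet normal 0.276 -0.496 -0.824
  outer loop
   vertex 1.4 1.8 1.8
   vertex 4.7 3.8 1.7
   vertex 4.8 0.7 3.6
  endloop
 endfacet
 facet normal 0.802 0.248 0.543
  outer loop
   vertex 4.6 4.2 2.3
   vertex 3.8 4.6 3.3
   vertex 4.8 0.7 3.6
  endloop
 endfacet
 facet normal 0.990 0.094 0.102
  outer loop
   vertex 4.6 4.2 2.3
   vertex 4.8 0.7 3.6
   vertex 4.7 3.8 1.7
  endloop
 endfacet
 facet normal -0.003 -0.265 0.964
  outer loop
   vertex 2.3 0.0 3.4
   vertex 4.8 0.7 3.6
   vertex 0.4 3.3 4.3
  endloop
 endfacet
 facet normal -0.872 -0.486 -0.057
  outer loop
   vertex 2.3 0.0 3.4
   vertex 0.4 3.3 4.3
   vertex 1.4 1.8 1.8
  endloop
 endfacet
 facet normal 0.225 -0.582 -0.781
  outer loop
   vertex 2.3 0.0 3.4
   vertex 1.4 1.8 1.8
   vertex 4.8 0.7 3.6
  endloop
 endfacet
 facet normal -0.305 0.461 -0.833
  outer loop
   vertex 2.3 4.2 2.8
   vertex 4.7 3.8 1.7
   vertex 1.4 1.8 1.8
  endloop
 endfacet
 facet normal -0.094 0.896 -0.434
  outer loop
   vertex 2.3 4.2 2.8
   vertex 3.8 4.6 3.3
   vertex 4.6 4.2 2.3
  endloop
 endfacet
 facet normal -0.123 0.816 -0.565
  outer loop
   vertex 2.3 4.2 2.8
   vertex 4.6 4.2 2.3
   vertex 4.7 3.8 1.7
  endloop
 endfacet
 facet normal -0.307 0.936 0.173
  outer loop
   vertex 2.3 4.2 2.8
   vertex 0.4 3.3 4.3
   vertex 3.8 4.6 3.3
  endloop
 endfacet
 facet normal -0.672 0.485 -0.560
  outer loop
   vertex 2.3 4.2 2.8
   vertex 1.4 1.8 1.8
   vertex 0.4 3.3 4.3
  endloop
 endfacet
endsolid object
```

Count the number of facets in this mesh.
12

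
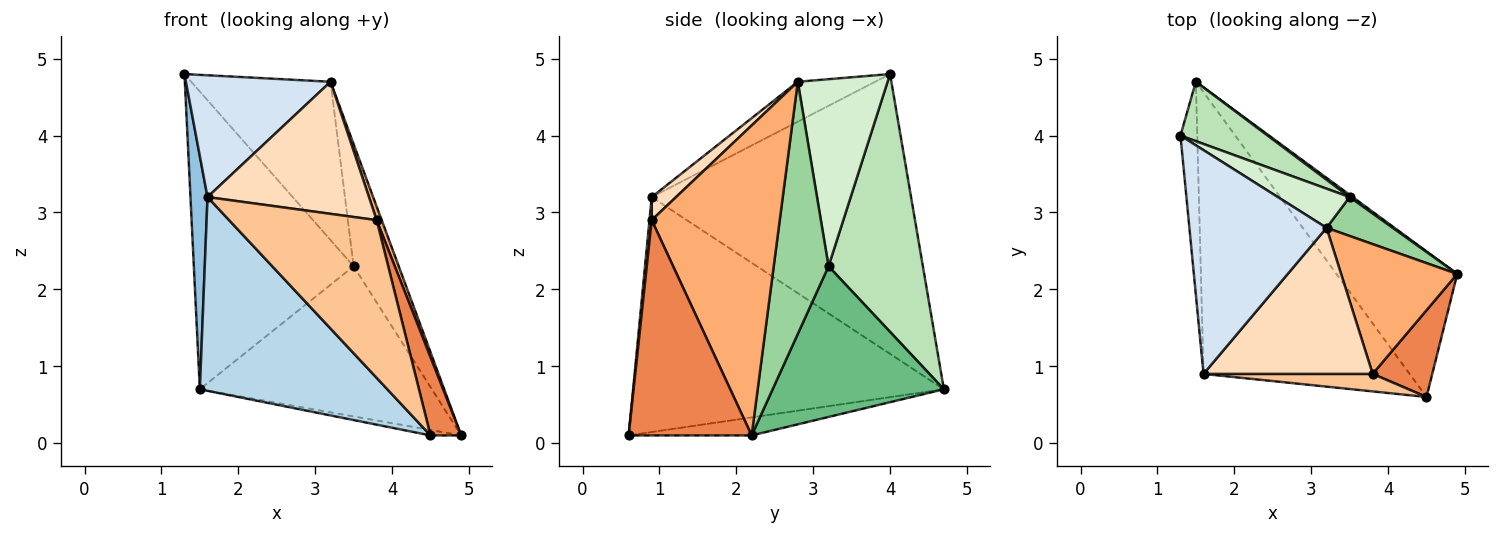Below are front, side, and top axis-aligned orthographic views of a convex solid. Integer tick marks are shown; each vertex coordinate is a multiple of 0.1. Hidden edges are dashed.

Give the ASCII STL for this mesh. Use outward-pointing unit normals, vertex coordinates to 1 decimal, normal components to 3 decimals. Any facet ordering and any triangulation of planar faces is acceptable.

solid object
 facet normal -0.147 0.037 -0.988
  outer loop
   vertex 1.5 4.7 0.7
   vertex 4.9 2.2 0.1
   vertex 4.5 0.6 0.1
  endloop
 endfacet
 facet normal -0.996 -0.066 -0.060
  outer loop
   vertex 1.6 0.9 3.2
   vertex 1.3 4.0 4.8
   vertex 1.5 4.7 0.7
  endloop
 endfacet
 facet normal -0.685 -0.413 -0.601
  outer loop
   vertex 1.6 0.9 3.2
   vertex 1.5 4.7 0.7
   vertex 4.5 0.6 0.1
  endloop
 endfacet
 facet normal -0.248 -0.463 0.851
  outer loop
   vertex 3.2 2.8 4.7
   vertex 1.3 4.0 4.8
   vertex 1.6 0.9 3.2
  endloop
 endfacet
 facet normal 0.937 -0.234 0.259
  outer loop
   vertex 3.8 0.9 2.9
   vertex 4.5 0.6 0.1
   vertex 4.9 2.2 0.1
  endloop
 endfacet
 facet normal 0.936 -0.037 0.351
  outer loop
   vertex 3.8 0.9 2.9
   vertex 4.9 2.2 0.1
   vertex 3.2 2.8 4.7
  endloop
 endfacet
 facet normal 0.015 -0.994 0.110
  outer loop
   vertex 3.8 0.9 2.9
   vertex 1.6 0.9 3.2
   vertex 4.5 0.6 0.1
  endloop
 endfacet
 facet normal 0.101 -0.667 0.738
  outer loop
   vertex 3.8 0.9 2.9
   vertex 3.2 2.8 4.7
   vertex 1.6 0.9 3.2
  endloop
 endfacet
 facet normal 0.594 0.805 0.012
  outer loop
   vertex 3.5 3.2 2.3
   vertex 4.9 2.2 0.1
   vertex 1.5 4.7 0.7
  endloop
 endfacet
 facet normal 0.757 0.623 0.198
  outer loop
   vertex 3.5 3.2 2.3
   vertex 3.2 2.8 4.7
   vertex 4.9 2.2 0.1
  endloop
 endfacet
 facet normal 0.501 0.849 0.169
  outer loop
   vertex 3.5 3.2 2.3
   vertex 1.5 4.7 0.7
   vertex 1.3 4.0 4.8
  endloop
 endfacet
 facet normal 0.530 0.823 0.203
  outer loop
   vertex 3.5 3.2 2.3
   vertex 1.3 4.0 4.8
   vertex 3.2 2.8 4.7
  endloop
 endfacet
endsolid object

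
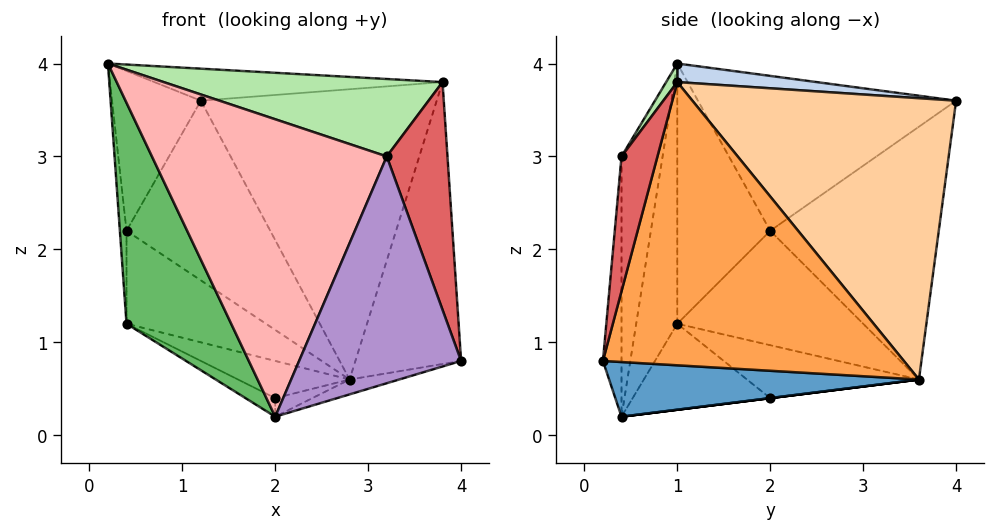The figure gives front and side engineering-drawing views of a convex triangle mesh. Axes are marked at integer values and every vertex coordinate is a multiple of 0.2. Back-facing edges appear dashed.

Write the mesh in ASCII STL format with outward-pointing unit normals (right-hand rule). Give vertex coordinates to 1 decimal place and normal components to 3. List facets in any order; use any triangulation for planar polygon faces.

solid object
 facet normal 0.291 0.047 -0.955
  outer loop
   vertex 2.8 3.6 0.6
   vertex 4.0 0.2 0.8
   vertex 2.0 0.4 0.2
  endloop
 endfacet
 facet normal 0.055 0.114 0.992
  outer loop
   vertex 3.8 1.0 3.8
   vertex 1.2 4.0 3.6
   vertex 0.2 1.0 4.0
  endloop
 endfacet
 facet normal 0.943 0.331 -0.025
  outer loop
   vertex 3.8 1.0 3.8
   vertex 4.0 0.2 0.8
   vertex 2.8 3.6 0.6
  endloop
 endfacet
 facet normal 0.712 0.637 0.295
  outer loop
   vertex 3.8 1.0 3.8
   vertex 2.8 3.6 0.6
   vertex 1.2 4.0 3.6
  endloop
 endfacet
 facet normal -0.365 -0.931 -0.026
  outer loop
   vertex 0.4 1.0 1.2
   vertex 2.0 0.4 0.2
   vertex 0.2 1.0 4.0
  endloop
 endfacet
 facet normal 0.032 -0.811 0.584
  outer loop
   vertex 3.2 0.4 3.0
   vertex 3.8 1.0 3.8
   vertex 0.2 1.0 4.0
  endloop
 endfacet
 facet normal 0.493 -0.832 0.255
  outer loop
   vertex 3.2 0.4 3.0
   vertex 4.0 0.2 0.8
   vertex 3.8 1.0 3.8
  endloop
 endfacet
 facet normal -0.172 -0.982 0.074
  outer loop
   vertex 3.2 0.4 3.0
   vertex 0.2 1.0 4.0
   vertex 2.0 0.4 0.2
  endloop
 endfacet
 facet normal -0.114 -0.992 0.049
  outer loop
   vertex 3.2 0.4 3.0
   vertex 2.0 0.4 0.2
   vertex 4.0 0.2 0.8
  endloop
 endfacet
 facet normal -0.943 0.324 0.075
  outer loop
   vertex 0.4 2.0 2.2
   vertex 0.2 1.0 4.0
   vertex 1.2 4.0 3.6
  endloop
 endfacet
 facet normal -0.995 0.071 -0.071
  outer loop
   vertex 0.4 2.0 2.2
   vertex 0.4 1.0 1.2
   vertex 0.2 1.0 4.0
  endloop
 endfacet
 facet normal -0.683 0.582 -0.442
  outer loop
   vertex 0.4 2.0 2.2
   vertex 1.2 4.0 3.6
   vertex 2.8 3.6 0.6
  endloop
 endfacet
 facet normal -0.686 0.514 -0.514
  outer loop
   vertex 0.4 2.0 2.2
   vertex 2.8 3.6 0.6
   vertex 0.4 1.0 1.2
  endloop
 endfacet
 facet normal 0.000 0.124 -0.992
  outer loop
   vertex 2.0 2.0 0.4
   vertex 2.8 3.6 0.6
   vertex 2.0 0.4 0.2
  endloop
 endfacet
 facet normal -0.498 0.108 -0.861
  outer loop
   vertex 2.0 2.0 0.4
   vertex 2.0 0.4 0.2
   vertex 0.4 1.0 1.2
  endloop
 endfacet
 facet normal -0.594 0.385 -0.706
  outer loop
   vertex 2.0 2.0 0.4
   vertex 0.4 1.0 1.2
   vertex 2.8 3.6 0.6
  endloop
 endfacet
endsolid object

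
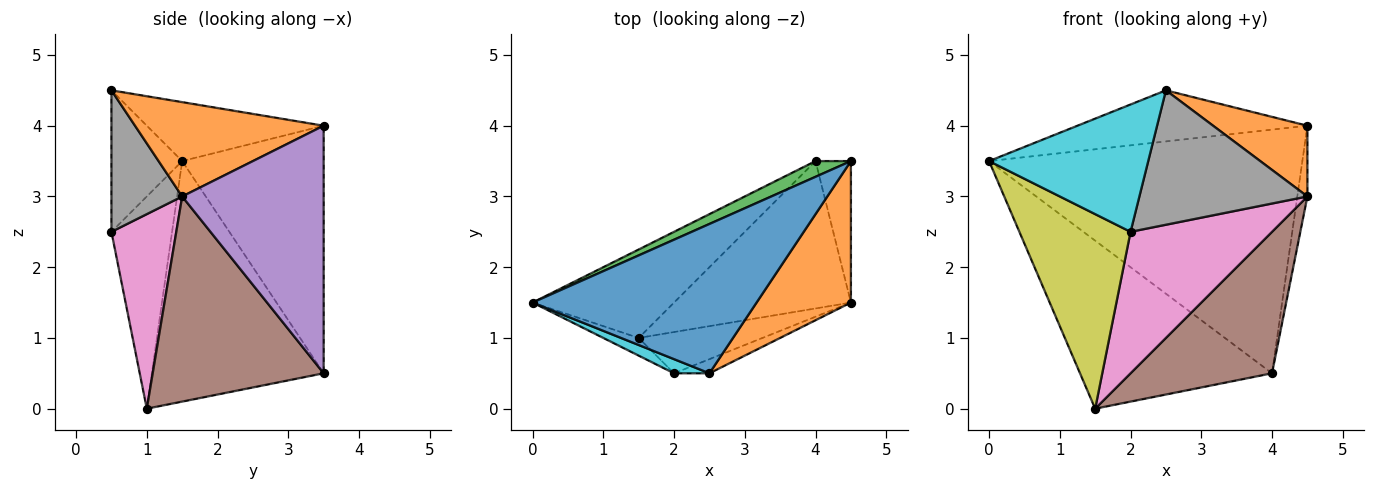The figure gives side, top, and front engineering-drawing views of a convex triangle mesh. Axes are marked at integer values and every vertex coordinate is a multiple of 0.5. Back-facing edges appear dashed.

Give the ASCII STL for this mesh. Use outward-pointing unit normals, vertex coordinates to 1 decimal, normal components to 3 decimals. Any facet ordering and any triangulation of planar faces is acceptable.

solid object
 facet normal -0.242 0.314 0.918
  outer loop
   vertex 2.5 0.5 4.5
   vertex 4.5 3.5 4.0
   vertex 0.0 1.5 3.5
  endloop
 endfacet
 facet normal 0.667 -0.333 0.667
  outer loop
   vertex 2.5 0.5 4.5
   vertex 4.5 1.5 3.0
   vertex 4.5 3.5 4.0
  endloop
 endfacet
 facet normal -0.411 0.910 0.059
  outer loop
   vertex 4.0 3.5 0.5
   vertex 0.0 1.5 3.5
   vertex 4.5 3.5 4.0
  endloop
 endfacet
 facet normal -0.621 0.694 -0.365
  outer loop
   vertex 4.0 3.5 0.5
   vertex 1.5 1.0 0.0
   vertex 0.0 1.5 3.5
  endloop
 endfacet
 facet normal 0.987 0.071 -0.141
  outer loop
   vertex 4.0 3.5 0.5
   vertex 4.5 3.5 4.0
   vertex 4.5 1.5 3.0
  endloop
 endfacet
 facet normal 0.642 -0.531 -0.553
  outer loop
   vertex 4.0 3.5 0.5
   vertex 4.5 1.5 3.0
   vertex 1.5 1.0 0.0
  endloop
 endfacet
 facet normal 0.403 -0.879 -0.256
  outer loop
   vertex 2.0 0.5 2.5
   vertex 1.5 1.0 0.0
   vertex 4.5 1.5 3.0
  endloop
 endfacet
 facet normal 0.386 -0.917 -0.097
  outer loop
   vertex 2.0 0.5 2.5
   vertex 4.5 1.5 3.0
   vertex 2.5 0.5 4.5
  endloop
 endfacet
 facet normal -0.477 -0.875 -0.080
  outer loop
   vertex 2.0 0.5 2.5
   vertex 0.0 1.5 3.5
   vertex 1.5 1.0 0.0
  endloop
 endfacet
 facet normal -0.404 -0.909 0.101
  outer loop
   vertex 2.0 0.5 2.5
   vertex 2.5 0.5 4.5
   vertex 0.0 1.5 3.5
  endloop
 endfacet
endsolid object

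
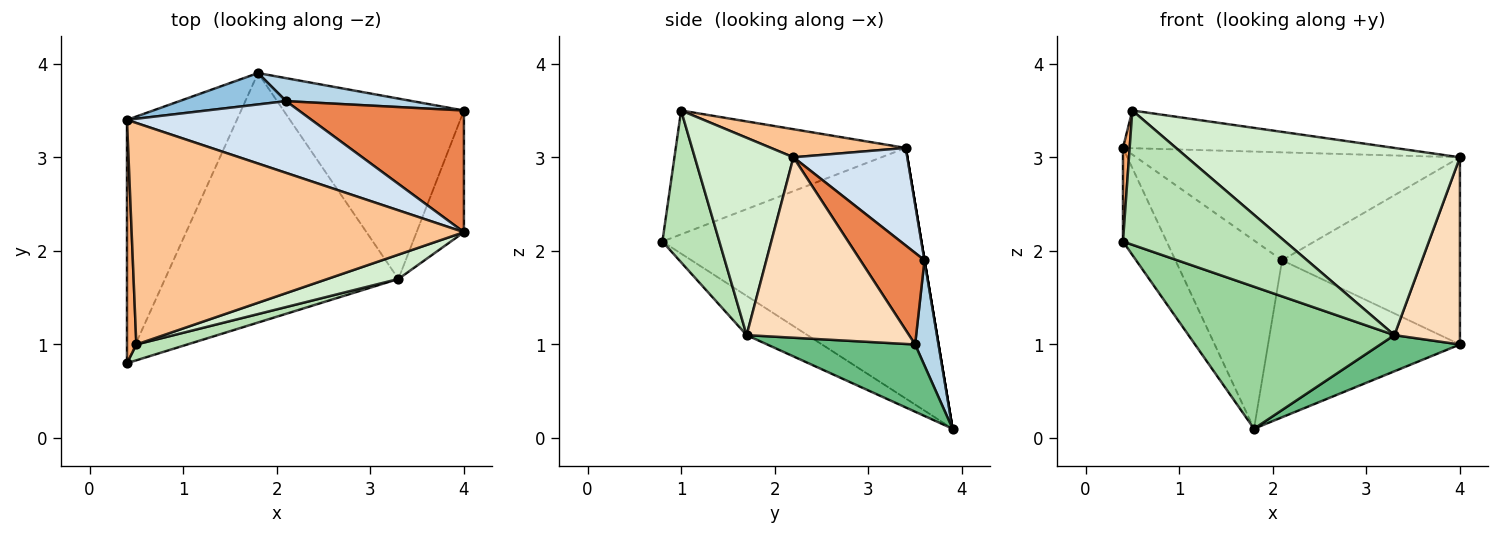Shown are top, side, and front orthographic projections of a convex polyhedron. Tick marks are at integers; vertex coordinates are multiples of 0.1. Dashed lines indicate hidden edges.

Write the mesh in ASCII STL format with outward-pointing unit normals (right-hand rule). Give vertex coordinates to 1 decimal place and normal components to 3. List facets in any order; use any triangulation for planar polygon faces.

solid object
 facet normal -0.905 0.153 -0.397
  outer loop
   vertex 1.8 3.9 0.1
   vertex 0.4 0.8 2.1
   vertex 0.4 3.4 3.1
  endloop
 endfacet
 facet normal 0.000 0.986 0.164
  outer loop
   vertex 2.1 3.6 1.9
   vertex 1.8 3.9 0.1
   vertex 0.4 3.4 3.1
  endloop
 endfacet
 facet normal 0.120 0.982 0.144
  outer loop
   vertex 2.1 3.6 1.9
   vertex 4.0 3.5 1.0
   vertex 1.8 3.9 0.1
  endloop
 endfacet
 facet normal 0.281 0.799 0.531
  outer loop
   vertex 2.1 3.6 1.9
   vertex 0.4 3.4 3.1
   vertex 4.0 2.2 3.0
  endloop
 endfacet
 facet normal 0.289 0.803 0.522
  outer loop
   vertex 2.1 3.6 1.9
   vertex 4.0 2.2 3.0
   vertex 4.0 3.5 1.0
  endloop
 endfacet
 facet normal -0.997 -0.029 0.075
  outer loop
   vertex 0.5 1.0 3.5
   vertex 0.4 3.4 3.1
   vertex 0.4 0.8 2.1
  endloop
 endfacet
 facet normal 0.083 0.167 0.982
  outer loop
   vertex 0.5 1.0 3.5
   vertex 4.0 2.2 3.0
   vertex 0.4 3.4 3.1
  endloop
 endfacet
 facet normal 0.901 -0.364 -0.236
  outer loop
   vertex 3.3 1.7 1.1
   vertex 4.0 3.5 1.0
   vertex 4.0 2.2 3.0
  endloop
 endfacet
 facet normal 0.343 -0.185 -0.921
  outer loop
   vertex 3.3 1.7 1.1
   vertex 1.8 3.9 0.1
   vertex 4.0 3.5 1.0
  endloop
 endfacet
 facet normal -0.145 -0.489 -0.860
  outer loop
   vertex 3.3 1.7 1.1
   vertex 0.4 0.8 2.1
   vertex 1.8 3.9 0.1
  endloop
 endfacet
 facet normal 0.329 -0.938 0.110
  outer loop
   vertex 3.3 1.7 1.1
   vertex 0.5 1.0 3.5
   vertex 0.4 0.8 2.1
  endloop
 endfacet
 facet normal 0.337 -0.934 0.121
  outer loop
   vertex 3.3 1.7 1.1
   vertex 4.0 2.2 3.0
   vertex 0.5 1.0 3.5
  endloop
 endfacet
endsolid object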